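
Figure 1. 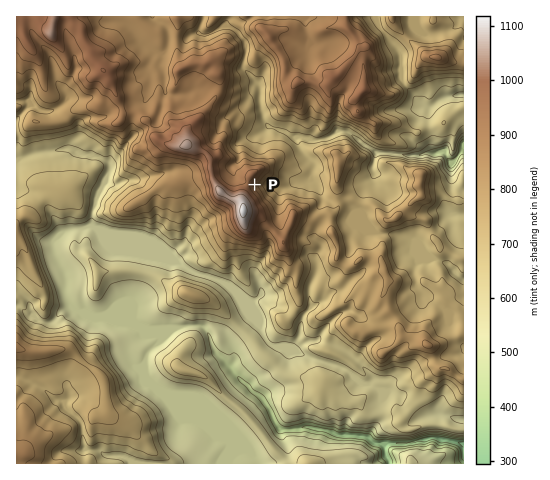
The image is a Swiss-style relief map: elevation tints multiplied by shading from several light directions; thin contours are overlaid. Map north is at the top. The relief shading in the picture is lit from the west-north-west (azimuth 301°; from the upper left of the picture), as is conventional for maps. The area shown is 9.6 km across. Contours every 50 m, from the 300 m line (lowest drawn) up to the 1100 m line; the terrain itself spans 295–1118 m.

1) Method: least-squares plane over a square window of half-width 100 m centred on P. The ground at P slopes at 28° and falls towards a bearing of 98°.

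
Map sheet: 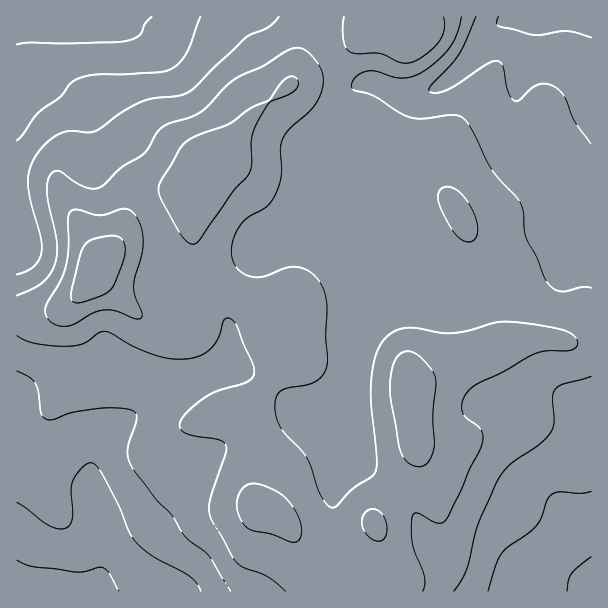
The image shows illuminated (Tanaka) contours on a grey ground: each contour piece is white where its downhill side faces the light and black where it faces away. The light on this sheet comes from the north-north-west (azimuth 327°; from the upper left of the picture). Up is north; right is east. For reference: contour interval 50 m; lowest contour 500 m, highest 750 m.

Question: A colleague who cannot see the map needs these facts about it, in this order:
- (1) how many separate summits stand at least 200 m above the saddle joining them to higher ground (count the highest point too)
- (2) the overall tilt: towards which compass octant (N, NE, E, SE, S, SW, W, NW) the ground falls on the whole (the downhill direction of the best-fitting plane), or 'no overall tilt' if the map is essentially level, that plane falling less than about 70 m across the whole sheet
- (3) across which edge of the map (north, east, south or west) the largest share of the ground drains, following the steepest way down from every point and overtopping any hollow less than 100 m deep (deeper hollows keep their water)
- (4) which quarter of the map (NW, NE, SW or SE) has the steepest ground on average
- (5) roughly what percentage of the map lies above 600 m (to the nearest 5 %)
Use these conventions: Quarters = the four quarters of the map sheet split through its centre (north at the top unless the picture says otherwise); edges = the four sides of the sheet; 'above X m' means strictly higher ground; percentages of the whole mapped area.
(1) There is 1 summit with 200 m or more of prominence.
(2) There is no overall tilt: the best-fitting plane is nearly level.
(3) Most of the ground drains across the northern edge.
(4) The north-west quarter is the steepest part of the map.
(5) Ground above 600 m makes up about 70 % of the sheet.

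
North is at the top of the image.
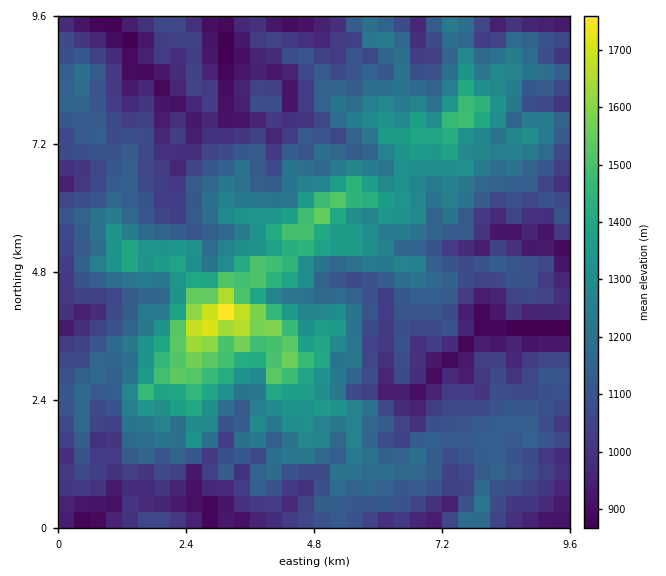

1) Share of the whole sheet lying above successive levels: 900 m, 95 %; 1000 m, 80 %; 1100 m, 55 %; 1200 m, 31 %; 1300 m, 17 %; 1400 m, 8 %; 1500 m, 4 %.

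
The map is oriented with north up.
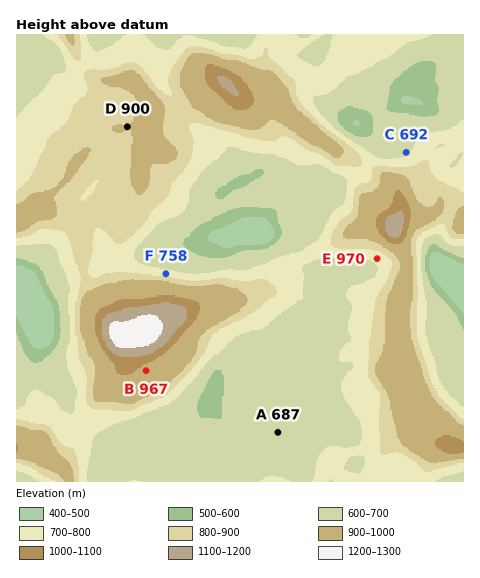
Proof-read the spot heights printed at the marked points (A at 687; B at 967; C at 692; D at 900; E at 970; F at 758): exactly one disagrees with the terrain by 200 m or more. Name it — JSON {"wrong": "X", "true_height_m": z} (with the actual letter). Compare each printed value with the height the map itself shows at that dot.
{"wrong": "E", "true_height_m": 720}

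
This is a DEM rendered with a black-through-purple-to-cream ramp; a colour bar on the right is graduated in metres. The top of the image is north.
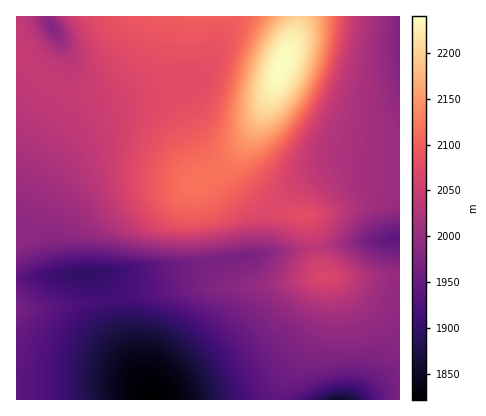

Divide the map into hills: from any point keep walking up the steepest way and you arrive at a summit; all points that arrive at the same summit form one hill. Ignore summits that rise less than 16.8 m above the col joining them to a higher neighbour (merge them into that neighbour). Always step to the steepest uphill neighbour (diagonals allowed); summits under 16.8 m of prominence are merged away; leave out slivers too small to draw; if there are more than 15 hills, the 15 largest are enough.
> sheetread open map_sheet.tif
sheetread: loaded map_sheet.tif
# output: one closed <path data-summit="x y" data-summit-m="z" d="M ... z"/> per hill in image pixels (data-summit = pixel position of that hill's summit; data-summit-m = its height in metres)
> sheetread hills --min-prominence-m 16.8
<path data-summit="282 62" data-summit-m="2240" d="M400 16l-384 0 0 262 80-7 50 3 80-16 122-15 52-4z"/><path data-summit="324 278" data-summit-m="2068" d="M400 239l-52 4-122 15-80 16-22 0-8-3-20 1 11 18 11 44 36 66 220 0 26-2z"/><path data-summit="16 310" data-summit-m="1969" d="M98 272l-82 6 0 122 137 0-35-66-7-22-3-20z"/>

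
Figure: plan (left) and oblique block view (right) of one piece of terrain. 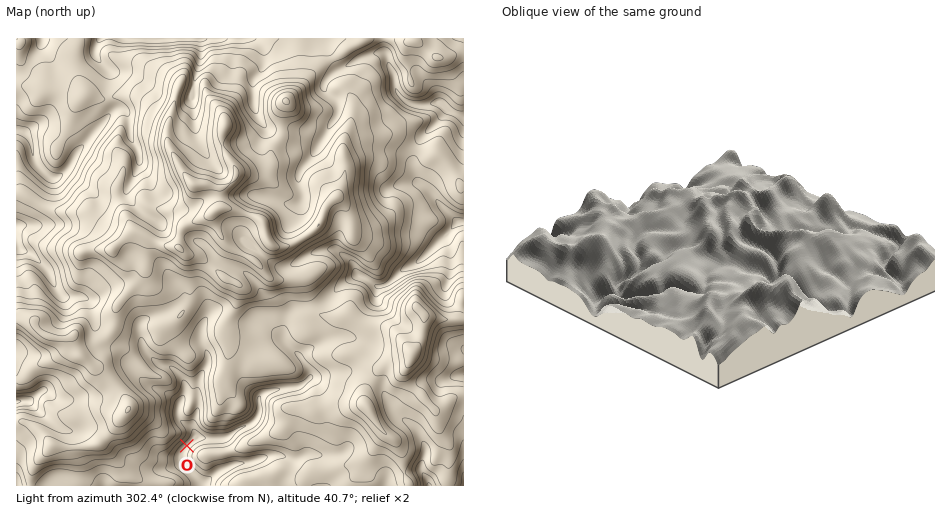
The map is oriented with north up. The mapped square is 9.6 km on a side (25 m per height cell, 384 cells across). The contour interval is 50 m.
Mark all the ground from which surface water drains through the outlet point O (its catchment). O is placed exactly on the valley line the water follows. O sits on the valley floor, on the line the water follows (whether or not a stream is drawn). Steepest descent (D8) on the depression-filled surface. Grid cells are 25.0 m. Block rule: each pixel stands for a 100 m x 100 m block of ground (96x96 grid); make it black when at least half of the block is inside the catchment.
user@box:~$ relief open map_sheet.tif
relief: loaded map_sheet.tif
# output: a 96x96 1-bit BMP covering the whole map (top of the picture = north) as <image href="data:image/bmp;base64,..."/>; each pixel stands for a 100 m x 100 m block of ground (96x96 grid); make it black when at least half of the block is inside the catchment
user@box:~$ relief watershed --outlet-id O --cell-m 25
<image width="96" height="96" href="data:image/bmp;base64,Qk2+BAAAAAAAAD4AAAAoAAAAYAAAAGAAAAABAAEAAAAAAIAEAAATCwAAEwsAAAIAAAAAAAAA////AAAAAAAAAAAAAAAAAAAAAAAAAAAAAAAAAAAAAAAAAAAAAAAAAAAAAAAAAAAAAAAAAAAAAAAAAAAAAAAAAAAAAAAAAAAAAAAAAAAAAAAAAAAAAAAAAAAAAAAAAAAAA/wAAAAAAAAAAAAAB/+AAAAAAAAAAAAAD//gAAAAAAAAAAAAH//8AAAAAAAAAAAA////AAAAAAAAAAAB////gAAAAAAAAAAD////wAAAAAAAAAAH////wAAAAAAAAAAf////wAAAAAAAAAB/////54AAAAAAAAD////////AAAAAAAD////////gAAAAAAH////////gAAAAAAP////////gAAAAAAf////////gAAAAAA/////////wAAAAAB/////////4AAAAAD/////////8AAAAAH/////////+AAAAAf//////////8AAAAf//////////+AAAAf//////////+AAAAP//////////8AAAAH//////////4AAAAB//////////4AAAAA//////////wAAAAAf/////////gAAAAAf////////gAAAAAAf///////+AAAAAAAf//////+IAAAAAAAf//////wAAAAAAAAP//////gAAAAAAAAP//////gAAAAAAAAH//////gAAAAAAAAD//////gAAAAAAAAB//////gAAAAAAAAA//////gAAAAAAAAAf///+HAAAAAAAAAAf///8AAAAAAAAAAAP///4AAAAAAAAAAAP///wAAAAAAAAAAAP///gAAAAAAAAAAAP//+AAAAAAAAAAAAP//4AAAAAAAAAAAAPn/wAAAAAAAAAAAAMH/gAAAAAAAAAAAAAH/AAAAAAAAAAAAAAH/AAAAAAAAAAAAAAD+AAAAAAAAAAAAAAA+AAAAAAAAAAAAAAAMAAAAAAAAAAAAAAAAAAAAAAAAAAAAAAAAAAAAAAAAAAAAAAAAAAAAAAAAAAAAAAAAAAAAAAAAAAAAAAAAAAAAAAAAAAAAAAAAAAAAAAAAAAAAAAAAAAAAAAAAAAAAAAAAAAAAAAAAAAAAAAAAAAAAAAAAAAAAAAAAAAAAAAAAAAAAAAAAAAAAAAAAAAAAAAAAAAAAAAAAAAAAAAAAAAAAAAAAAAAAAAAAAAAAAAAAAAAAAAAAAAAAAAAAAAAAAAAAAAAAAAAAAAAAAAAAAAAAAAAAAAAAAAAAAAAAAAAAAAAAAAAAAAAAAAAAAAAAAAAAAAAAAAAAAAAAAAAAAAAAAAAAAAAAAAAAAAAAAAAAAAAAAAAAAAAAAAAAAAAAAAAAAAAAAAAAAAAAAAAAAAAAAAAAAAAAAAAAAAAAAAAAAAAAAAAAAAAAAAAAAAAAAAAAAAAAAAAAAAAAAAAAAAAAAAAAAAAAAAAAAAAAAAAAAAAAAAAAAAAAAAAAAAAAAAAAAAAAAAAAAAAAAAAAAAAAAAAAAAAAAAAAAAAAAAAAAAAAAAAAAAAAAAAAAAAAAAAAAAAAAAAAAAAAAAAAAAAAAAAAAAAAAAAAAAAAAAAAA="/>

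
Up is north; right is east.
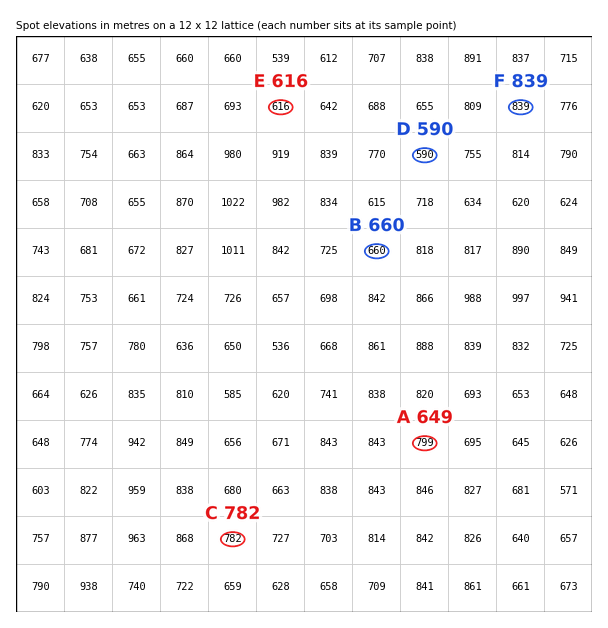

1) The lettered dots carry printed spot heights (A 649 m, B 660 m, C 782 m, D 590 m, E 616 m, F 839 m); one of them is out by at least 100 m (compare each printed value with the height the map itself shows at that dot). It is A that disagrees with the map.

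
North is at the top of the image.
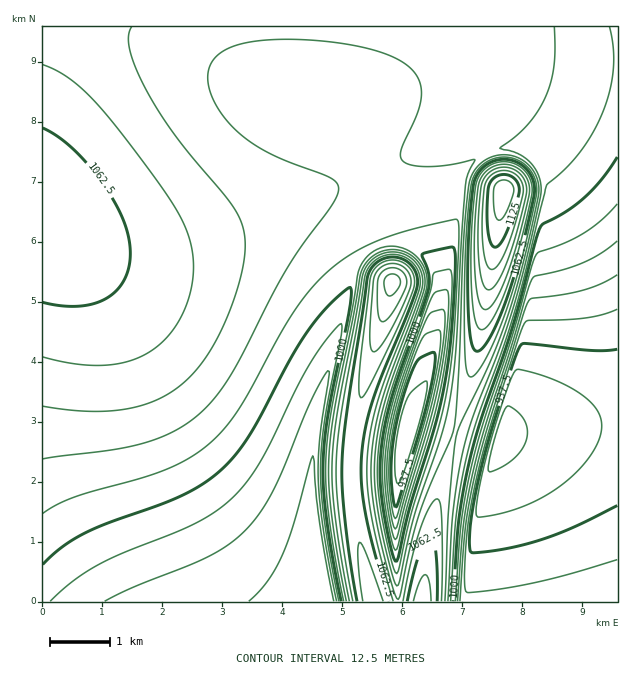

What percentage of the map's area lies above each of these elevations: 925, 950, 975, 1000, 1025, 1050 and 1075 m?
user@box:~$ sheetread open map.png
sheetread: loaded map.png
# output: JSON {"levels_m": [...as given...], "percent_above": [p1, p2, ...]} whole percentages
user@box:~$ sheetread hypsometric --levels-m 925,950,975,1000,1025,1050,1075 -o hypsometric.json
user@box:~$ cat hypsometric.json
{"levels_m": [925, 950, 975, 1000, 1025, 1050, 1075], "percent_above": [96, 88, 80, 69, 45, 18, 4]}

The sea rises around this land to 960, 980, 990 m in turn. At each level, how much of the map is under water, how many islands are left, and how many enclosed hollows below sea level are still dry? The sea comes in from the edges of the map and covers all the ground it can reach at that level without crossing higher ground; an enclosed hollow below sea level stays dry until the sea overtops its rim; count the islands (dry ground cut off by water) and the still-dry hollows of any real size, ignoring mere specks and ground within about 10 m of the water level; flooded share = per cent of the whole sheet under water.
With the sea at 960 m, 13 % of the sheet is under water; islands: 0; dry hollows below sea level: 1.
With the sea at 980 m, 20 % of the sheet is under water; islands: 0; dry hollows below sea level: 1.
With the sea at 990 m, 24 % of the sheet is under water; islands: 0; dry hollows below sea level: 1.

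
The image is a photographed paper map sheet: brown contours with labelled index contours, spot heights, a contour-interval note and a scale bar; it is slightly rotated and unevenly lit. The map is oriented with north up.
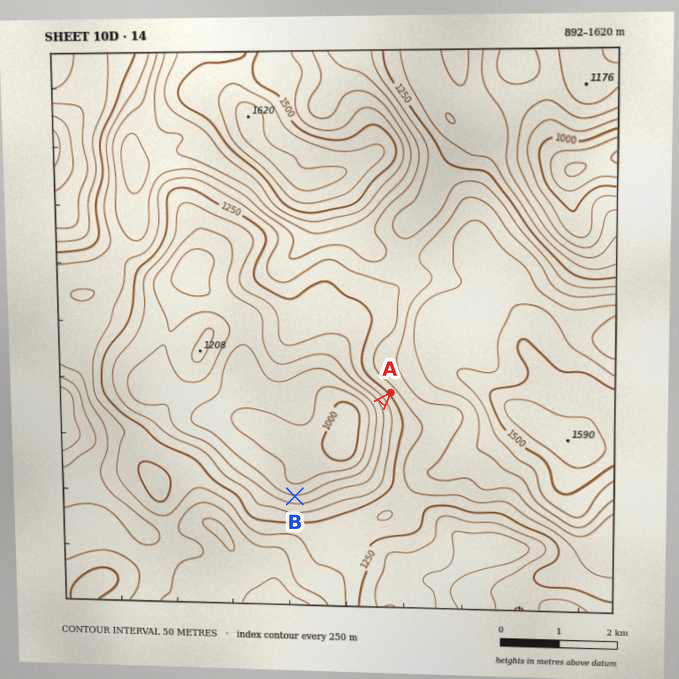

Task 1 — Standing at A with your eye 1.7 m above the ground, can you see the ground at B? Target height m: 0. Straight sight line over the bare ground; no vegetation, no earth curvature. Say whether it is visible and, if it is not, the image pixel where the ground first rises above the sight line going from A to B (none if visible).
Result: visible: true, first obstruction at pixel None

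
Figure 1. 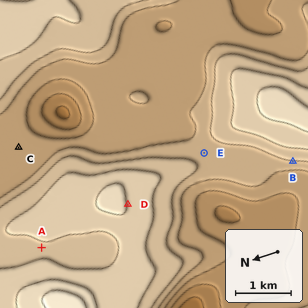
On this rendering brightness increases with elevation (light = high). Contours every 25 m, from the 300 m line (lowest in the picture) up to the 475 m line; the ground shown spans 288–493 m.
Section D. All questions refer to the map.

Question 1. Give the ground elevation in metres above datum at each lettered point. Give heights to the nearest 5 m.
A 425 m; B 400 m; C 355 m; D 450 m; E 390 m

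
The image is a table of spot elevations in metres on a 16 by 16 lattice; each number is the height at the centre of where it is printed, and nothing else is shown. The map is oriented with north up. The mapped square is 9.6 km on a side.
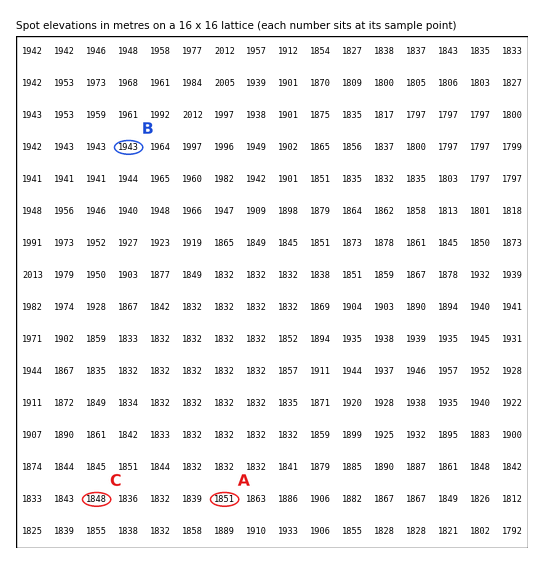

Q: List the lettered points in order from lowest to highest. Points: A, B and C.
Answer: C A B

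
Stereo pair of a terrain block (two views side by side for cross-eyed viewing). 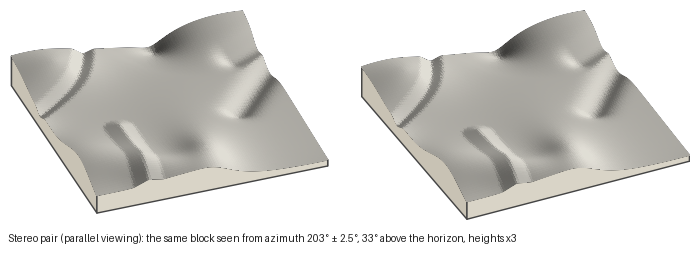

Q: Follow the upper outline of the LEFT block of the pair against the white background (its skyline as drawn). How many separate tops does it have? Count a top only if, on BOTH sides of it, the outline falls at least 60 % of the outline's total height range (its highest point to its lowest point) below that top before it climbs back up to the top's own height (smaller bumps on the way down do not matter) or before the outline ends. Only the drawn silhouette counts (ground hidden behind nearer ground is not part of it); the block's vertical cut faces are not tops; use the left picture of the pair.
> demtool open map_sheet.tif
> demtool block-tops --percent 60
0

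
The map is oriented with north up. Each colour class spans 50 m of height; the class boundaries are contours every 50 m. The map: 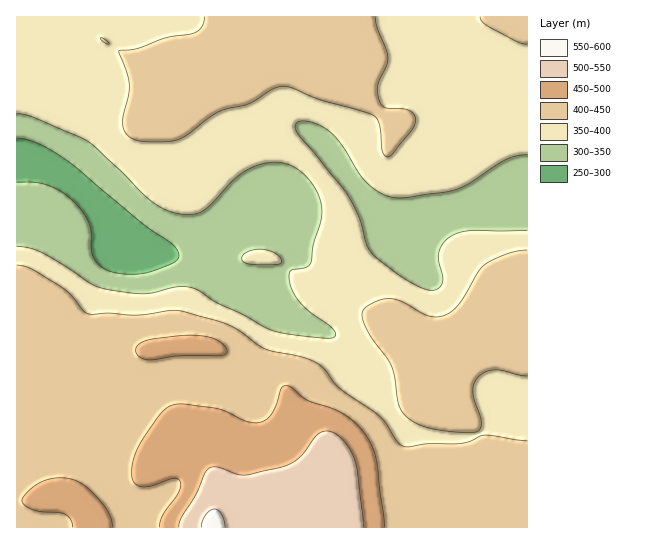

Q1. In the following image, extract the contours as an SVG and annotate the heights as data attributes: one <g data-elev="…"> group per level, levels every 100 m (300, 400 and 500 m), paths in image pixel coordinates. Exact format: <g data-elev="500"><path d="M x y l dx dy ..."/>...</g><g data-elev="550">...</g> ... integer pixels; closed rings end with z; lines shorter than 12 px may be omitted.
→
<g data-elev="300"><path d="M17 138l10 2 14 5 28 17 73 61 29 20 7 8 0 7-3 4-5 3-27 8-20 1-16-4-8-5-5-7-3-8 0-16-1-9-6-11-10-12-12-10-15-7-13-3-17 0"/></g><g data-elev="400"><path d="M527 441l-42-6-23 8-32 1-20 3-7-1-6-5-10-16-7-8-40-28-16-20-12-8-13-5-33-7-36-23-48-15-12-1-33 5-27-2-21 1-6-3-12-16-9-8-31-18-14-4"/><path d="M527 250l-20 4-22 11-7 7-19 32-6 7-8 4-8 2-8-1-27-14-13-3-10 1-10 5-6 5-1 5 7 18 22 33 4 11 3 24 3 9 8 9 13 7 28 6 27 0 3-3 1-7-7-23-1-9 1-7 4-6 8-5 9-2 32 6"/><path d="M106 43l3 0-4-4-5-1z"/><path d="M205 17l-3 9-8 7-27 4-29 11-19 3 8 22 2 12 0 10-6 22 0 9 2 7 6 5 7 3 11 1 18 0 11-2 9-5 31-23 31-8 24-15 12-3 8 2 26 12 55 16 3 3 3 7 3 27 3 3 4 0 21-25 4-6 1-6-2-5-4-3-7-2-17-1-4-3-3-4-2-8 1-8 8-19 2-9-11-30-2-10"/><path d="M480 17l2 5 8 5 28 15 9 2"/></g><g data-elev="500"><path d="M364 527l-6-53-4-16-5-11-8-9-8-5-7-2-9 4-19 24-15 8-38 8-8-1-19-7-5 0-4 2-4 4-10 24-14 21-2 9"/></g>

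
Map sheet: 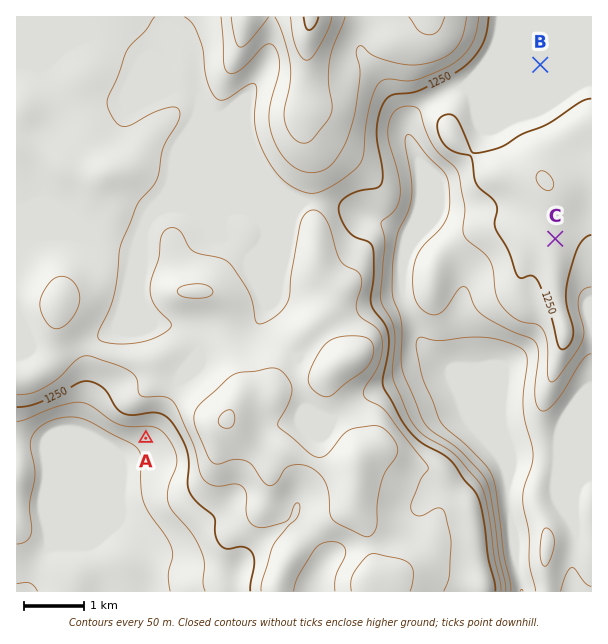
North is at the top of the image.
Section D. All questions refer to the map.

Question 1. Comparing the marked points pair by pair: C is above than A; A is below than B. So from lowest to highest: A B C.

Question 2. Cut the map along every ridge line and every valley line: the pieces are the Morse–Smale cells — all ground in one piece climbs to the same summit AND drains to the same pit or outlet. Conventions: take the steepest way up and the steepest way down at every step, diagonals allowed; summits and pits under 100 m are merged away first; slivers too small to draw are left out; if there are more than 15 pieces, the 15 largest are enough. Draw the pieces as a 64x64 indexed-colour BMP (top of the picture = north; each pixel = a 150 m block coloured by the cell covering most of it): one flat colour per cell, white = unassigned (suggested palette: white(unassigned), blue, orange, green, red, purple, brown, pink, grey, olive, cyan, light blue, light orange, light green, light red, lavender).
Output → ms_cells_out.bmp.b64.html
<image width="64" height="64" href="data:image/bmp;base64,Qk12CAAAAAAAAHYAAAAoAAAAQAAAAEAAAAABAAQAAAAAAAAIAAATCwAAEwsAABAAAAAAAAAA////ALR3HwAOf/8ALKAsACgn1gC9Z5QAS1aMAMJ34wB/f38AIr28AM++FwDox64AeLv/AIrfmACWmP8A1bDFAEREREREREQzMzMzMzMzMREREREREREREREiIiIiIiIiRERERERERDMzMzMzMzMxERERERERERERESIiIiIiIiJEREREREREMzMzMzMzMzMRERERERERERERIiIiIiIiIkREREREREQzMzMzMzMzMxERERERERERERESIiIiIiIiRERERERERDMzMzMzMzMzMREREREREREREREREiIiIiJERDNEREREMzMzMzMzMzMzERERERERERERERESIiIiIkREMzNEREMzMzMzMzMzMzMxERERERERERERERIiIiIiREMzMzM0MzMzMzMzMzMzMzMREREREREREREREiIiIiJEQzMzMzMzMzMzMzMzMzMzMzMRERERERERERESIiIiIkRDMzMzMzMzMzMzMzMzMzMzMzERERERERERERIiIiIiREMzMzMzMzMzMzMzMzMzMzMzMxEREREREREREiIiIiJEQzMzMzMzMzMzMzMzMzMzMzMzERERERERERESIiIiIkRDMzMzMzMzMzMzMzMzMzMzMzMRERERERERERIiIiIiREMzMzMzMzMzMzMzMzMzMzMzMxEREREREREREiIiIiJEQzMzMzMzMzMzMzMzMxMzMREREREREREREREiIiIiIkRDMzMzMzMzMzMzMzMxEzERERERERERERERESIiIiIiMzMzMzMzMzMzMzMzMxERERERERERERERERESIiIiIiIzMzMzMzMzMzMzMzMxERERERERERERERERESIiIiIiIjMzMzMzMzMzMzMzMxERERERERERERERERESIiIiIiIiMzMzMzMzMzMzMzMRERERERERERERERERERIiIiIiIiIzMzMzMzMzMzMzERERERERERERERERERERIiIiIiIiIjMzMzMzMzMzMzEREREREREREREREREREREiIiIiIiIiMzMzMzMzMzMzEREREREREREREREREREREiIiIiIiIiIzMzMzMzMzMxERERERERERERERERERERESIiIiIiIiIhEzMzMzMzMzERERERERERERERERERERESIiIiIiIiIiERMzMzMzMzERERERERERERERERERERESIiIiIiIiIiIRETMzMxERERERERERERERERERERERESIiIiIiIiIiIhERMzMRERERERERERERERERERERERESIiIiIiIiIiIiEREzMRERERERERERERERERERERERERIiIiIiIiIiIiIRETMRERERERERERERERERERERERERIiIiIiIiIiIiIhEREREREREREREREREREREREREREREiIiIiIiIiIiIiERERERERERERERERERERERERERERESIiIiIiIiIiIiIRERERERERERERERERERERERERERESIiIiIiIiIiIiIhERERERERERERERERERERERERERERIiIiIiIiIiIiIiEREREREREREREREREREREREREREREiIiIiIiIiIiIiIRERERERERERERERERERERERERERESIiIiIiIiIiIiIhERERERERERERERERERERERERERERIiIiIiIiIiIiIiERERERERERERERERESEREREREREREiIiIiIiIiIiIiIREREREREREREREREiIhERERERERESIiIiIiIiIiIiIhEREREREREREREREiIiIREREREREREiIiIiIiIiIiIiERERERERERERERESIiIiERERERERIiIiIiIiIiIiIiIRERERERERERERERIiIiIhEREREiIiIiIiIiIiIiIiIhERERERERERERERESIiIiERERIiIiIiIiIiIiIiIiIiEREREREREREREREREREREiIiIiIiIiIiIiIiIiIiIiIREREREREREREREREREREiIiIiIiIiIiIiIiIiIiIiIhEREREREREREREREREREiIiIiIiIiIiIiIiIiIiIiIiEREREREREREREREREREiIiIiIiIiIiIiIiIiIiIiIiIREREREREREREREREREiIiIiIiIiIiIiIiIiIiIiIiIhEREREREREREREREREiIiIiIiIiIiIiIiIiIiIiIiIiEREREREREREREREREiIiIiIiIiIiIiIiIiIiIiIiIiIREREREREREREREREiIiIiIiIiIiIiIiIiIiIiIiIiIhEREREREREREREREiIiIiIiIiIiIiIiIiIiIiIiIiIiEREREREREREREREiIiIiIiIiIiIiIiIiIiIiIiIiIiIREREREREREREREiIiIiIiIiIiIiIiIiIiIiIiIiIiIhERERERERERERESIiIiIiIiIiIiIiIiIiIiIiIiIiIiERERERERERERESIiIiIiIiIiIiIiIiIiIiIiIiIiIiIREREREREREREiIiIiIiIiIiIiIiIiIiIiIiIiIiIiIhEREREREREREiIiIiIiIiIiIiIiIiIiIiIiIiIiIiIiEREREREREREiIiIiIiIiIiIiIiIiIiIiIiIiIiIiIiIREREREREREiIiIiIiIiIiIiIiIiIiIiIiIiIiIiIiIhERERERERESIiIiIiIiIiIiIiIiIiIiIiIiIiIiIiIiEREREREREREiIiIiIiIiIiIiIiIiIiIiIiIiIiIiIiIRERERERERESIiIiIiIiIiIiIiIiIiIiIiIiIiIiIiIhEREREREREREiIiIiIiIiIiIiIiIiIiIiIiIiIiIiIi"/>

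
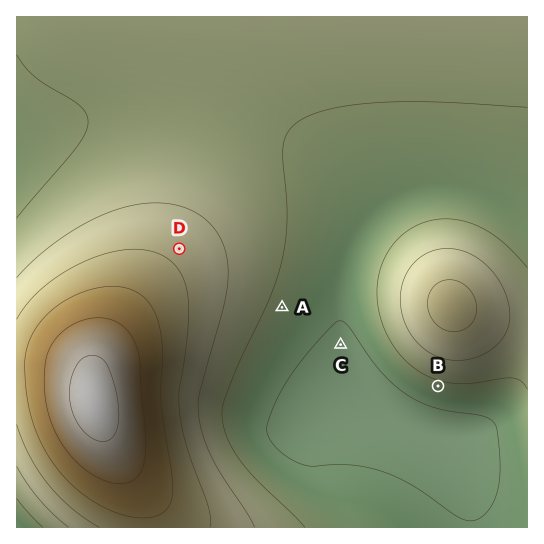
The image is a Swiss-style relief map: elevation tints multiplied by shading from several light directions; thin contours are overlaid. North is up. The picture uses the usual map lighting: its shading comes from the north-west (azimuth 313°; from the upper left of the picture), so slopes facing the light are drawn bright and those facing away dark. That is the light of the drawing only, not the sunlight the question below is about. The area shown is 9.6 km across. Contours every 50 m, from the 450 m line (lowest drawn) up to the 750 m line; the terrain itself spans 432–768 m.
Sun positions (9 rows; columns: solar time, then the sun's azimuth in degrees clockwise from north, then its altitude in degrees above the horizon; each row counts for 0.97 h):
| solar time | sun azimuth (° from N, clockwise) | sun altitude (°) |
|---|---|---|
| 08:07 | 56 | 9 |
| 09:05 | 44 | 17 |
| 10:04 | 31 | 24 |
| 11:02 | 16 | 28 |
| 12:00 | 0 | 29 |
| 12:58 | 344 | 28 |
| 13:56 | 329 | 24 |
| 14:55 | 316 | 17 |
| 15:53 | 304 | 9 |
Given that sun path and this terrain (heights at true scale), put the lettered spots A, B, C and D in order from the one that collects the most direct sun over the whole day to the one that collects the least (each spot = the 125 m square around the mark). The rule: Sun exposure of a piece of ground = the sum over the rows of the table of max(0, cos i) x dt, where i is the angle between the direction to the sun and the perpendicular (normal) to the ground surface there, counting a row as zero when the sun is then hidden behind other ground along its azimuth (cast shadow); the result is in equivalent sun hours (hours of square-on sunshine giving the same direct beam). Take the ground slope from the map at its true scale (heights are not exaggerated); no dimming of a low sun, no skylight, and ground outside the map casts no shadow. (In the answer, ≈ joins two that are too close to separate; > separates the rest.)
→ D > C ≈ A > B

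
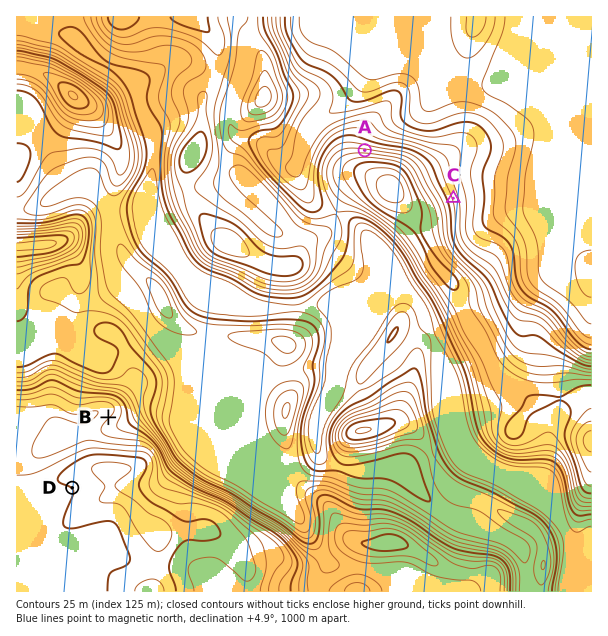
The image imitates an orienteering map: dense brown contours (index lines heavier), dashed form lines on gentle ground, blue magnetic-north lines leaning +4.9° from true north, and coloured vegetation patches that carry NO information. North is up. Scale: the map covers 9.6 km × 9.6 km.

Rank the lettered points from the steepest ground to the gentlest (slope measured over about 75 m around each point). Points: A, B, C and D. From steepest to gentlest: A C B D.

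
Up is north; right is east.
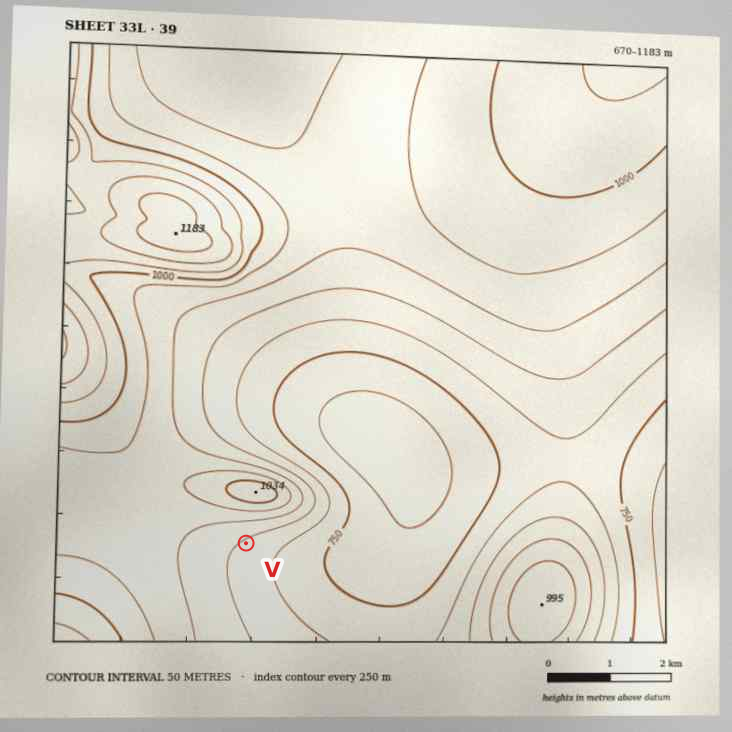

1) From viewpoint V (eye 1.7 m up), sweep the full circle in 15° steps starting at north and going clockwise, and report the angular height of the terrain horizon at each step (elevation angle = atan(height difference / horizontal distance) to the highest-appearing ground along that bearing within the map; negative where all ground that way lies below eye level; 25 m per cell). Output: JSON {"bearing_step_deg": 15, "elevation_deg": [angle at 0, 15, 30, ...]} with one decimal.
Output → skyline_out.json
{"bearing_step_deg": 15, "elevation_deg": [13.4, 13.3, 11.0, 6.7, 1.8, -0.6, 0.9, 1.7, -1.1, -1.4, -1.0, -0.4, 0.4, 1.2, 2.1, 3.2, 4.2, 3.0, 3.2, 4.1, 5.3, 6.9, 9.2, 11.7]}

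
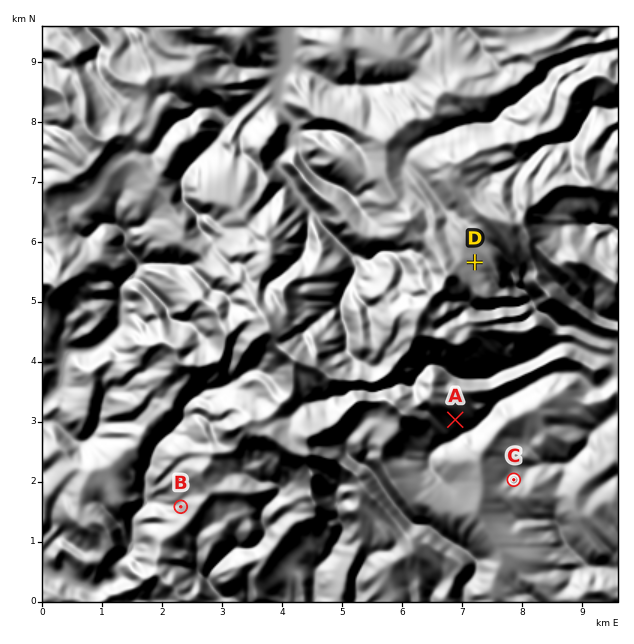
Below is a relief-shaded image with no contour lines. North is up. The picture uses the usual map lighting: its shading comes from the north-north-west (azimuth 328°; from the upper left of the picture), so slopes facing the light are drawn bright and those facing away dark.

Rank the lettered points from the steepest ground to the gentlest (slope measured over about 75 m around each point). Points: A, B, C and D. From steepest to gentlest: A B C D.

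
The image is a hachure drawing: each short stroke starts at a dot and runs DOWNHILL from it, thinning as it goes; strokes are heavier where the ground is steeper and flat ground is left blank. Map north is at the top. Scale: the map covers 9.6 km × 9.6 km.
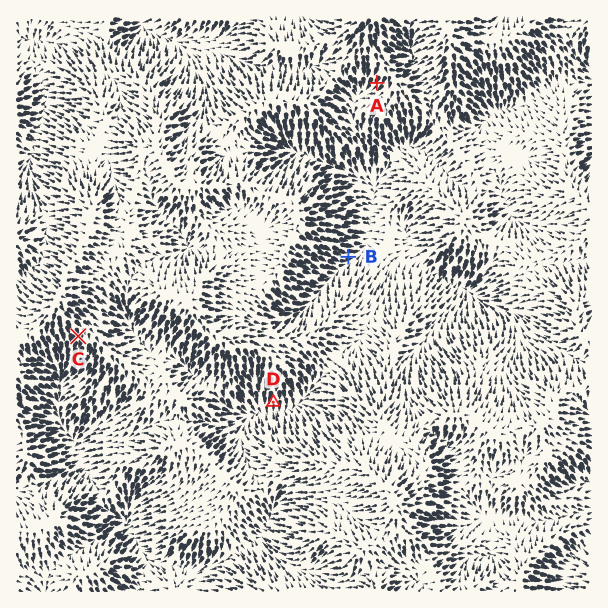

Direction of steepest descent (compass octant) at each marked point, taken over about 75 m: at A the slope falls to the SW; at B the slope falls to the E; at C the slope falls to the S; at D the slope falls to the S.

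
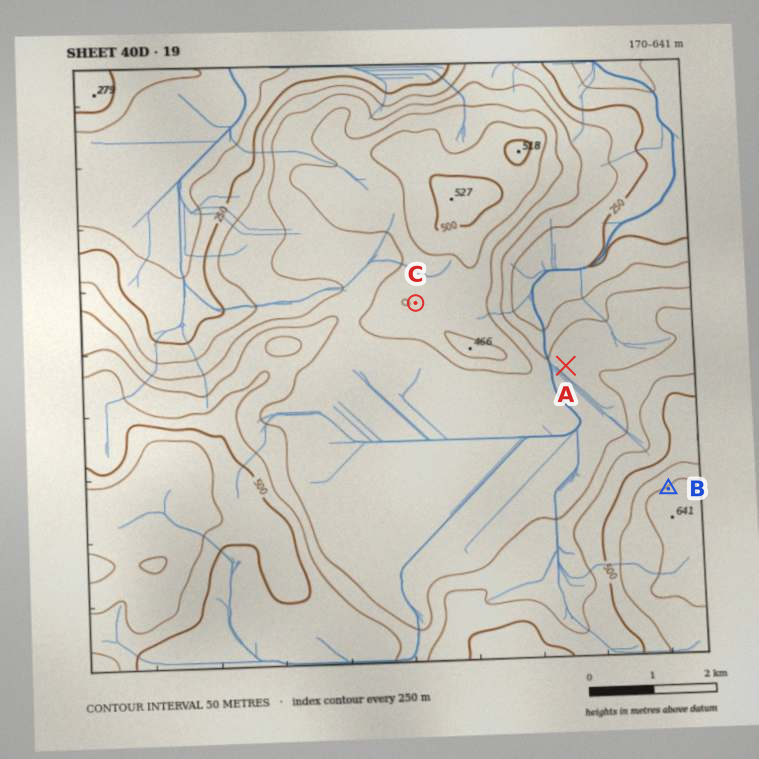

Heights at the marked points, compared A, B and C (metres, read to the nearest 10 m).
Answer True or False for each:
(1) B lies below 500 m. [False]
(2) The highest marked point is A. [False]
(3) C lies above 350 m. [True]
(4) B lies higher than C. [True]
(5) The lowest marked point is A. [True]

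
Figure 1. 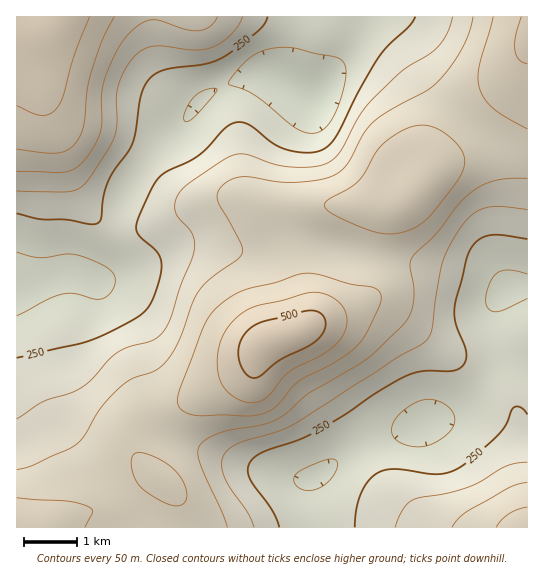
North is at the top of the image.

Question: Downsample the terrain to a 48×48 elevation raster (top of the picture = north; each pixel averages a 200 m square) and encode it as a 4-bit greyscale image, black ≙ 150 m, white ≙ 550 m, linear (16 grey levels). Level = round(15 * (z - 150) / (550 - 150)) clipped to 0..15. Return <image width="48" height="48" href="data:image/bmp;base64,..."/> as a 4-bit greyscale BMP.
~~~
<image width="48" height="48" href="data:image/bmp;base64,Qk32BAAAAAAAAHYAAAAoAAAAMAAAADAAAAABAAQAAAAAAIAEAAATCwAAEwsAABAAAAAAAAAAAAAAABEREQAiIiIAMzMzAERERABVVVUAZmZmAHd3dwCIiIgAmZmZAKqqqgC7u7sAzMzMAN3d3QDu7u4A////AKqqqpmZmZmZmYh2VUMzMzRFVmZ3eIiZqqqqqpmZmZmZmYd2VDMzMzRFVWZnd4iJmqmZmZmZmZmZmYdlRDMiIzNFVWZmZ3eImZmZmZmZmZqqmHZVQzIiIjNEVVVVVmZ3iIiJmZmZmaqpmHZUMyIiIiM0RVRERVVnd4iIiJmZmaqZh2VUMyIiIiIzREQzREVWZnd4iImZmZmZh2ZUQzMiIiIzMzMzM0RVVWd3eIiZmZmYh3ZVREMzIiIiIiIiIzRERWZnd4iZmZmYiHdmZVREMzIiIiIiIjNERGZmd3iJmZmZmYiId2ZUQzMyIiESIiM0RGZmZ3iJmZmZmZmZmYdlVEMzIiISIiM0RFZmZneImZmZqqq7uph2ZVRDMiIiIjM0RFVWZmd4iImaqru8y6mHdmVEMzIiIzMzRFVVVWZ3iIiZqrvN3LqYh3ZVRDMzMzMzM0RVVVZnd4iJqrzN3cuqmIdmVERERDMzM0RERFVmd3eJqrzd7tzLqph3ZVVEREMzM0REREVWZmd4mrze7u3cy6mIdmVVVEMzMzM0RERFVWZ4mrzd7u7t3LqYh2ZlVDMzMzMzMzNERVVniavN7u7u3cupiHdlRDMiMyIzMzMzREVniau83d3u3cupmIdlQzIiIyIiMyIjM0RXiZqrzMzd3LuqmYdlQzIiIiIiIiIiM0RWeJmqq7vMy7qqmYdlRDIiIiIiIiIiIzRWeImZmqqruqqZmYdmVDIiIiIiIiIiIzRVZ4iImZmqqZmZmId2VDIiIiIiIiIiIzRFZ3eIiJmZmIiIiId2VDMiIiIiIiIjMzRFZnd4iIiYiIiIiId2VEMzMyIiIiMzM0RVVnd4iIiIiIiJmYh3ZUMzMzMzMzMzRERVZnd4iIiIiImZmZmHZVRERDMzNERDNEVWZneIiImZmZmqqqqYdlVEVURERERDNEVWZ3eIiZmZmaqqq7qph2VVVVVVVVRDM0VWZ3iImZmZmaqqu7uqmHZmZmZmZVRDM0RWZ3iIiIiJmZqqq7u6mYd3d3d3dmVDMzRVZneIiHd4iJmqqru7qYiHd4iIh3VEMzNEVWd3d2ZmZ4iaqqu7qpiIiJmZmHZUMzMzRFZmZVVVVniZqqq7qpmIiJqqqYdlQzMzNEVVVUQzRGeJqqqqqZmIiaqqqphlQzIiI0RVRDMyM1aJmqqqqZmZmbu7qph2RDIiIjREQzIiIkZ4mZmZmZmZmbu7uph2VDMiIjMzMyIREjVniJmZmZmZqru7uph2VDMiIiMzIiEQASRWd4iIiZmaqszMu5h2VDMyIiIiIREAASNFZ3eIiZmqqszMu6h2VEMzIiIiERAAASNFVnd4iJmqu8zMu6l2VEQzMyIhERARESI0VWZ3iJmru8zMy6mHZURERDMiERERESI0RVZneJmru8zMy6qHZlVVVVQzIhIiIiIzRFVWd4mru83czLqYdmZmZmVEMiIiIzMzNEVVZ4mru83dzLqYh3d3d3ZVQzMjMzMzM0RFZ4mau8zNzLupiHeIiIdlRDMzMzMzM0RFVniauw=="/>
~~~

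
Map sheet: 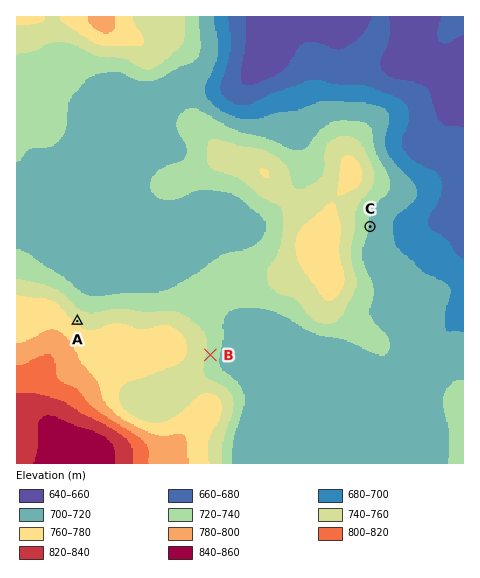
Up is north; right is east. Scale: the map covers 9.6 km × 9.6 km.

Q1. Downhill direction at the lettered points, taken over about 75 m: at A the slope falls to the NE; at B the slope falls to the E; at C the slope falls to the E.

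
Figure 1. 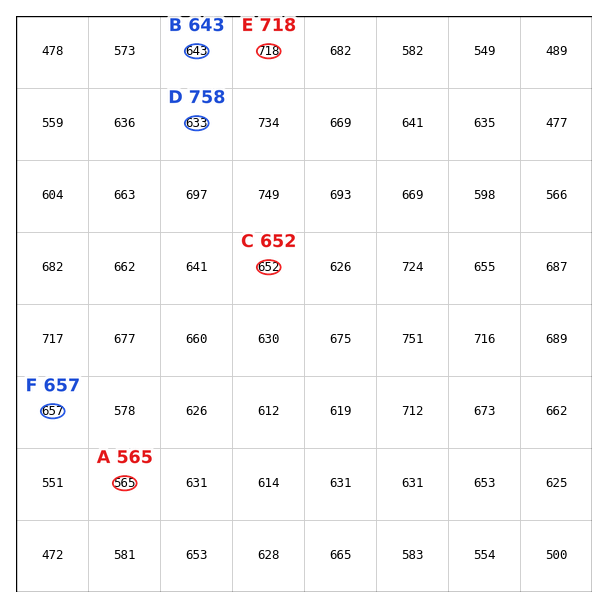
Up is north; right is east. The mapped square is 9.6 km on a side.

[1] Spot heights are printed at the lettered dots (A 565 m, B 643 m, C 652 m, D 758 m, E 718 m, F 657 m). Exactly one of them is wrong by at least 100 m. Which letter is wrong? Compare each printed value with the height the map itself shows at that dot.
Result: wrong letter D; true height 633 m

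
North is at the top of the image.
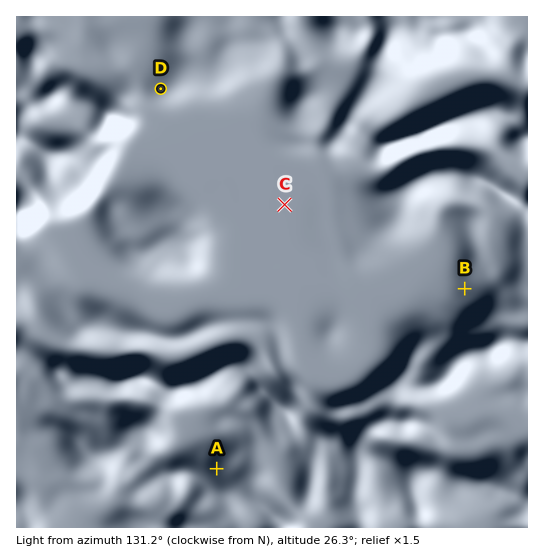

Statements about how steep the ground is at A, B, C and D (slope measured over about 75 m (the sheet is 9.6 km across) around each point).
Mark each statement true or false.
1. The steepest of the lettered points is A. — true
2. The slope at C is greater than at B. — false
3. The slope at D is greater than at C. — true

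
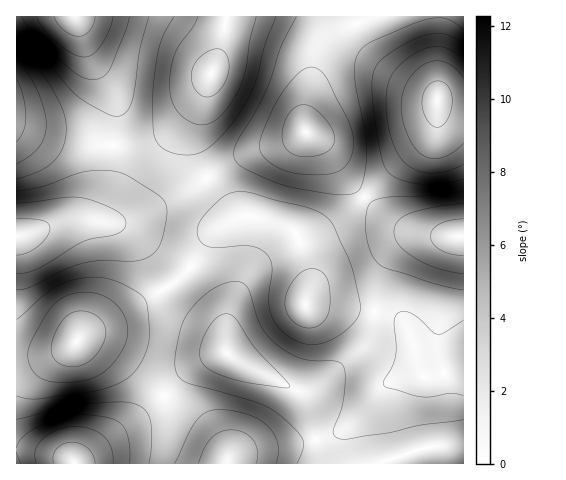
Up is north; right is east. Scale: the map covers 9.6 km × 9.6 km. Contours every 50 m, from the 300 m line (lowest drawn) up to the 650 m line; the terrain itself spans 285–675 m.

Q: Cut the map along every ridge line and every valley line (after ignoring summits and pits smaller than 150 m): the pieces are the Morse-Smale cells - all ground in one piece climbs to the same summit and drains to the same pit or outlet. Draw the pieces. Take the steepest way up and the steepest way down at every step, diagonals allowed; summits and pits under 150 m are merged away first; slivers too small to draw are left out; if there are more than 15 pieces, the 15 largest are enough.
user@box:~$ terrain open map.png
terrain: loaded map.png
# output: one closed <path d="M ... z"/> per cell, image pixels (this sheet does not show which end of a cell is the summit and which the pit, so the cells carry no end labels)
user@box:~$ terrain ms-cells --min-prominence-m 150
<path d="M255 217l-12 0-23 10-11 11-17 27-17 17-86 49-18 15-28 10-26 1-1 92 37 6 13 3 9 6 310 0 1-4 38-12 14-3 25 3 1-80-31 8-8 0-5-7-11-37-11-14-13-4-46-8-33-1 4-28-13-42-10-8z"/><path d="M322 16l-96 1-6 32-11 31-14 53 0 19 3 12 25 36 14 16 27 3 23 8 10 8 13 42-4 28 23 0 64 11 9 4 5 7 13 42 5 7 8 0 28-8 3-1 0-130-38-3-30-10-19-14-24-24-27-39-21-15 0-26 10-54 8-26z"/><path d="M225 16l-149 1 12 35 19 29 8 18-5 80-9 29-6 9-33 4-46 16 1 120 26-1 21-6 11-6 14-13 79-44 14-11 10-11 23-34 27-14-5-1-10-10-18-25-11-17-3-12 1-25 13-47 11-31 6-27z"/><path d="M463 16l-140 0-1 16-8 25-10 59 1 16 21 15 21 32 30 31 28 18 37 8 22 0z"/><path d="M75 16l-59 1 1 219 45-15 33-4 6-9 8-23 6-63 0-23-8-18-19-29z"/><path d="M449 445l-25 3-38 12 0 3 77 1 1-16z"/><path d="M25 450l-9 1 1 13 57-1-12-6z"/>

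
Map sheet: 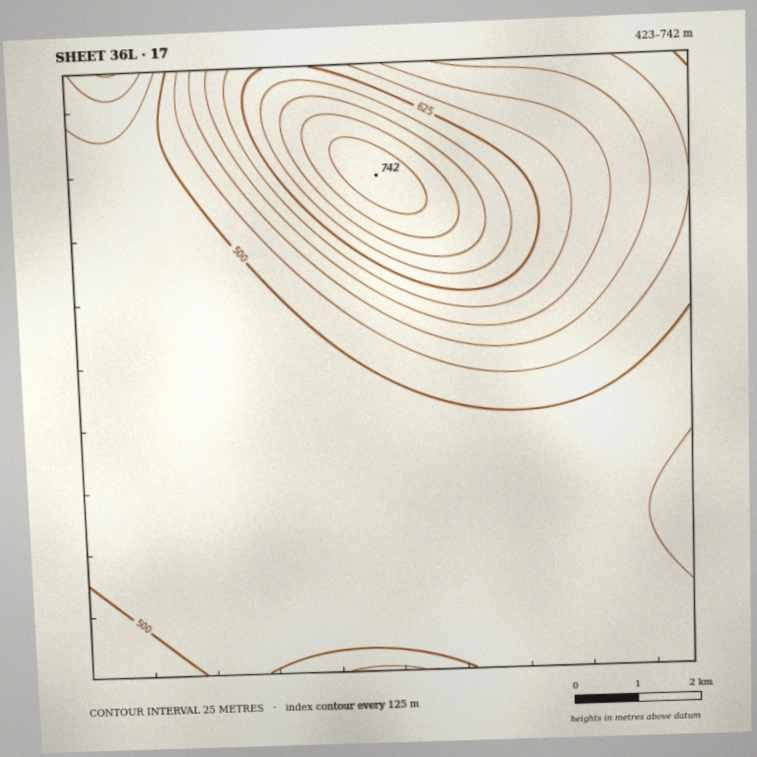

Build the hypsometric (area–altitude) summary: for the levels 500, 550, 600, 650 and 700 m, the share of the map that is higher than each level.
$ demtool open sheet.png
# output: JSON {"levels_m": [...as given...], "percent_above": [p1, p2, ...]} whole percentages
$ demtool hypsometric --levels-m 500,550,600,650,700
{"levels_m": [500, 550, 600, 650, 700], "percent_above": [41, 25, 14, 8, 3]}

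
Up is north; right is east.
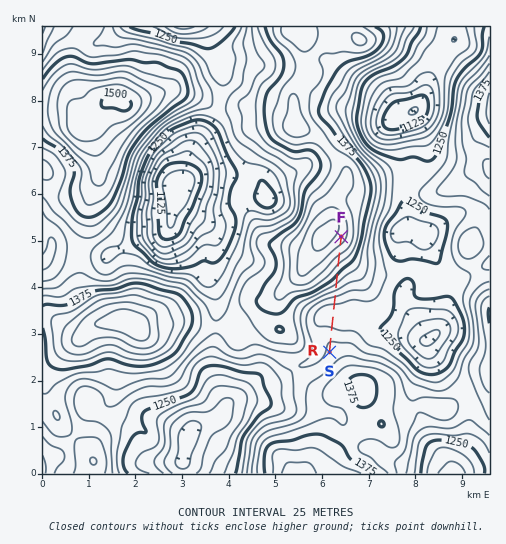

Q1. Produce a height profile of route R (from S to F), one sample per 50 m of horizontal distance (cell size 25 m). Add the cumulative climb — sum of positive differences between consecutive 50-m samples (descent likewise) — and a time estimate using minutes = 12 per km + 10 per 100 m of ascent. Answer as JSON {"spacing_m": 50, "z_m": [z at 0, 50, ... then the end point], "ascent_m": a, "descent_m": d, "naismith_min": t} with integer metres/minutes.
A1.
{"spacing_m": 50, "z_m": [1305, 1304, 1303, 1302, 1301, 1299, 1296, 1292, 1288, 1283, 1278, 1273, 1268, 1264, 1262, 1260, 1260, 1261, 1263, 1267, 1271, 1277, 1284, 1292, 1301, 1310, 1320, 1329, 1338, 1346, 1354, 1361, 1367, 1373, 1378, 1383, 1389, 1394, 1400, 1406, 1412, 1419, 1425, 1432, 1438, 1443, 1449, 1453, 1457, 1461, 1463], "ascent_m": 203, "descent_m": 45, "naismith_min": 50}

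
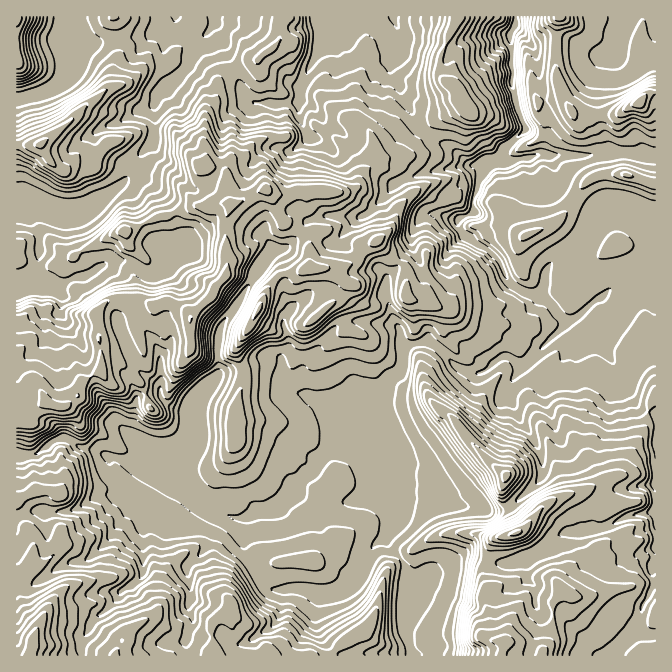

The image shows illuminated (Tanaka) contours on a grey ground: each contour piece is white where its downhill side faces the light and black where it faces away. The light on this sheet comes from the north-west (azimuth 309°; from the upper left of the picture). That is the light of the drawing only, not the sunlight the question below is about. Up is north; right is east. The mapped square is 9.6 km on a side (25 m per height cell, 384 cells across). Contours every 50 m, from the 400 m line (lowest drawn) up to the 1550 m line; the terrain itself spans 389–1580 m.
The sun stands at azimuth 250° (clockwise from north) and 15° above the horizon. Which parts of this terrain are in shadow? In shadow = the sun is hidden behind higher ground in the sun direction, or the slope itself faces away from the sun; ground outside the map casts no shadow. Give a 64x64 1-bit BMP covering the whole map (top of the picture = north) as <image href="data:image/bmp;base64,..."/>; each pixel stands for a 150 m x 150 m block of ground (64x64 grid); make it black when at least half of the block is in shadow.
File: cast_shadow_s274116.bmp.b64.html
<image width="64" height="64" href="data:image/bmp;base64,Qk0+AgAAAAAAAD4AAAAoAAAAQAAAAEAAAAABAAEAAAAAAAACAAATCwAAEwsAAAIAAAAAAAAA////AAAAAAA+DIBiDgAHAD4cAV4PADfAPwCB3g8Ae8AfgcH/D4A6AB/Dw/8PwDgCD+HD/w/AEAIH8cf/h8AQgwE5x/8HwAHDAznH/geAg4MAPE/wBwAAAyM+LwAAAAADJ/4GAAAAAAEn+AAAAAAcA2/4AAAABg8DJ/gAAAAAB4EH+AAAAAACAwfAAAAAAGAHB/AAAAAAeAMH+AAAAAB8Awf8AAAAAP8DB/wBgAAB/wM3+AHAAAP/AxHgA8AAB/whM+GD4AAP/DED48PgAB/8cAHH4eAAP/wwEZfx4AB//gAxfvngAH/+AAB+ecAAf/AAAHZ5wAB/4AAAdjvABmAAACBkPYAOAAAAOOA94h4AAAB44DzjDAQGAHjAPvCMDgQAPAAOeBgvuAAADY94GH/wAAAOB6A9/+gAAAAHgD3/yABAAAfCGf+AAGAIB+MHf4AAaBwH4wf/AABIGAeBh/4AAAAYAAnj/gAAABAAABP+AAAAAAAAOf4AAAAAAGD8/gAAAAACf/5+AAAGwAd//7+ABw7gA//AH4AHHDAb/4AwgAAeOB/+DADAAAf8H/wIAGAAA+6f/hkD8AAB+B/4MgPgAQD8D/gSB+HBAB4OODYH8eEAHwQ4EA/j4HAfAGwAD/Pg/BeADAAP8+D+EgAOAA/zwP+IAA8AH/OA/4AAH4AP4AD/CBAPgA/hwA=="/>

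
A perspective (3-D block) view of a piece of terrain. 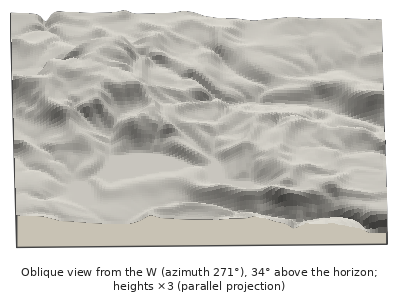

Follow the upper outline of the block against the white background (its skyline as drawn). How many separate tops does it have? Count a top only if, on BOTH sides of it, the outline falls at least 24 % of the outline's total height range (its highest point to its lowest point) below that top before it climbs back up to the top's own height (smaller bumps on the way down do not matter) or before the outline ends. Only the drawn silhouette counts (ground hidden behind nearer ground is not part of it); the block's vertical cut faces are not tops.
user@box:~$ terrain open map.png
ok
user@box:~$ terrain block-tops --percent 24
0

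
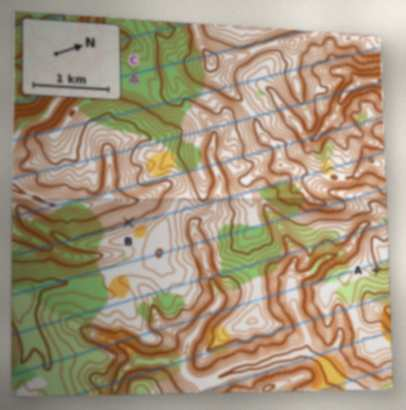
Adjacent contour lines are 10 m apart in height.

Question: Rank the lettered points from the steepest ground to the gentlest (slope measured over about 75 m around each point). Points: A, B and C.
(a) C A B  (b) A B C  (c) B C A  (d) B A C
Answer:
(d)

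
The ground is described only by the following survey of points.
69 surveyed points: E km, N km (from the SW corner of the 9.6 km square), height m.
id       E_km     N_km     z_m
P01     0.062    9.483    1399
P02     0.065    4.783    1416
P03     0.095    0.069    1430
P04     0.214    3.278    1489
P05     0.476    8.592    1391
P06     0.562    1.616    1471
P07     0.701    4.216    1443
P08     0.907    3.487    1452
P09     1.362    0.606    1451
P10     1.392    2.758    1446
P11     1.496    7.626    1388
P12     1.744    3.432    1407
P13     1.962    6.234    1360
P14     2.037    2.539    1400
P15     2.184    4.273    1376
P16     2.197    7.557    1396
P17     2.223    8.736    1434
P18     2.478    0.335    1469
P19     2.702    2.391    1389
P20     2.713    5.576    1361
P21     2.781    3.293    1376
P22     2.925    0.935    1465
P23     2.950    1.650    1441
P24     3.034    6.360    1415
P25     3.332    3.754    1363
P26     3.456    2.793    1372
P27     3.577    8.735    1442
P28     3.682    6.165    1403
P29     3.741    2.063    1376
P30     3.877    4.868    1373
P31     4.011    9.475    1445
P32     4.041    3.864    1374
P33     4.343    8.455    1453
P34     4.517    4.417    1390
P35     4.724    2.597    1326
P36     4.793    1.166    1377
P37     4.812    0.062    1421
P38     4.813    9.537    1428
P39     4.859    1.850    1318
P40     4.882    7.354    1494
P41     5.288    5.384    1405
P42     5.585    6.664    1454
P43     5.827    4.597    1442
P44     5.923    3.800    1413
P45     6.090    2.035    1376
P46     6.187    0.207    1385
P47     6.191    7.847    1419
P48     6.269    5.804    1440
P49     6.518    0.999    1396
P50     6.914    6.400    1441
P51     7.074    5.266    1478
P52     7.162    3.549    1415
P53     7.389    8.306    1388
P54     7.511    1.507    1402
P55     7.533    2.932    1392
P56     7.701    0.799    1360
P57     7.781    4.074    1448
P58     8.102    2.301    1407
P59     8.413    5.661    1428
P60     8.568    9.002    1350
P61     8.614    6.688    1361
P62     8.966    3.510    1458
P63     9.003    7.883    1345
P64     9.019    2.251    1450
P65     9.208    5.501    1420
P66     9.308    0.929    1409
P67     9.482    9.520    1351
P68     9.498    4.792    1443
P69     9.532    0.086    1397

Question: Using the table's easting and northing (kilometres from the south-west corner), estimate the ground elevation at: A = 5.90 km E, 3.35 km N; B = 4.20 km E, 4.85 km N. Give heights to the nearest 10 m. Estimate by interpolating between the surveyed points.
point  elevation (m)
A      1390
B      1380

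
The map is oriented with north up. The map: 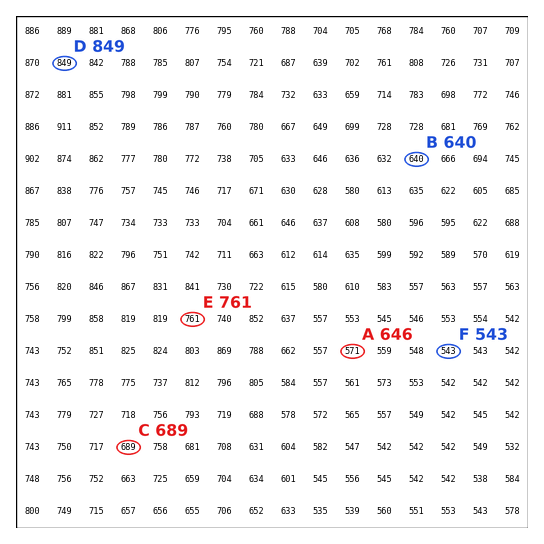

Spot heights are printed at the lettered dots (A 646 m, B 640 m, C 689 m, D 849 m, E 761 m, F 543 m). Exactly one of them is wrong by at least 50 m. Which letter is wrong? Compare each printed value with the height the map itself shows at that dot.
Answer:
A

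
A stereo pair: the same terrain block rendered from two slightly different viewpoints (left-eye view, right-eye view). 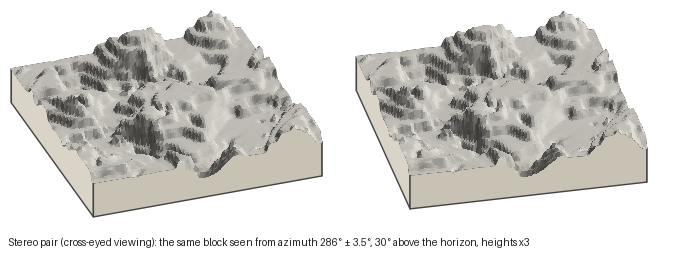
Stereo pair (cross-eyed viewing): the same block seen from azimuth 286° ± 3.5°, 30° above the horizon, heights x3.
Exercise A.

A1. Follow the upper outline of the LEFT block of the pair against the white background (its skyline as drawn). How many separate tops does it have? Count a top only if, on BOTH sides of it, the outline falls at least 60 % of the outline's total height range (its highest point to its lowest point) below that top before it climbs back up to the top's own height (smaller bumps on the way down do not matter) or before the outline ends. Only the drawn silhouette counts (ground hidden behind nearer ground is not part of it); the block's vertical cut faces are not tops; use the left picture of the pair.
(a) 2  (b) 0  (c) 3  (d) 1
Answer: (b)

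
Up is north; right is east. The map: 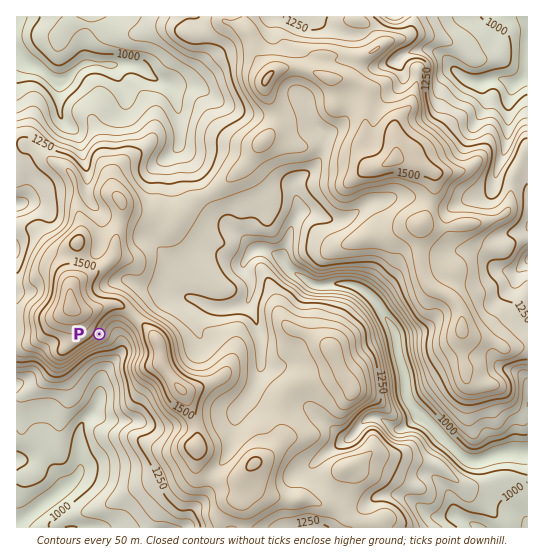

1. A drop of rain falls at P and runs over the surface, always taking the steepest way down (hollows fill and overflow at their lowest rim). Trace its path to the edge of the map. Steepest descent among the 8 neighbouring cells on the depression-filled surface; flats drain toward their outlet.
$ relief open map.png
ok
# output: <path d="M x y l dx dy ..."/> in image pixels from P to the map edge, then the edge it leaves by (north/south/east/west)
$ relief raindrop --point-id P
<path d="M99 334l11 11 0 18-4 4-4 8 0 14-1 1 0 5-2 2-1 6-5 10-11 10-1 3 0 4-2 1 0 42-10 12-6 2-6 7-11 7-21 17-8 4"/>
exit: west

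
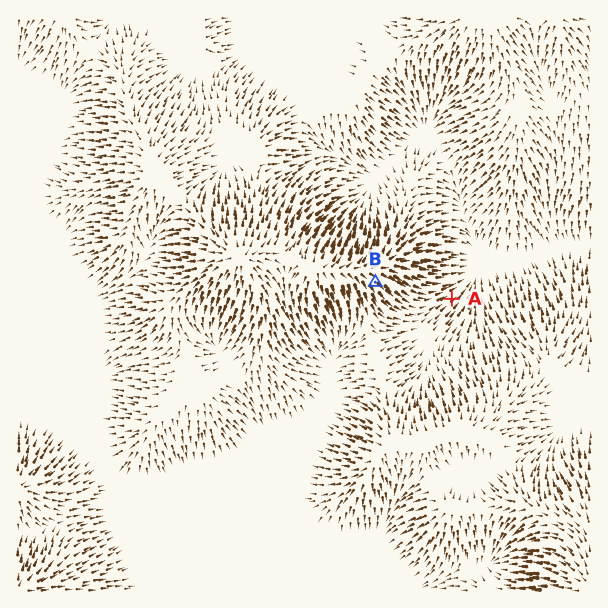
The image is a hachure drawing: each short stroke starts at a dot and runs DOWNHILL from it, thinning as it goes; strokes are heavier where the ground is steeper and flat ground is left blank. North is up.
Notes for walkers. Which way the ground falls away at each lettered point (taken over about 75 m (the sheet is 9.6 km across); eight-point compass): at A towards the NE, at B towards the SE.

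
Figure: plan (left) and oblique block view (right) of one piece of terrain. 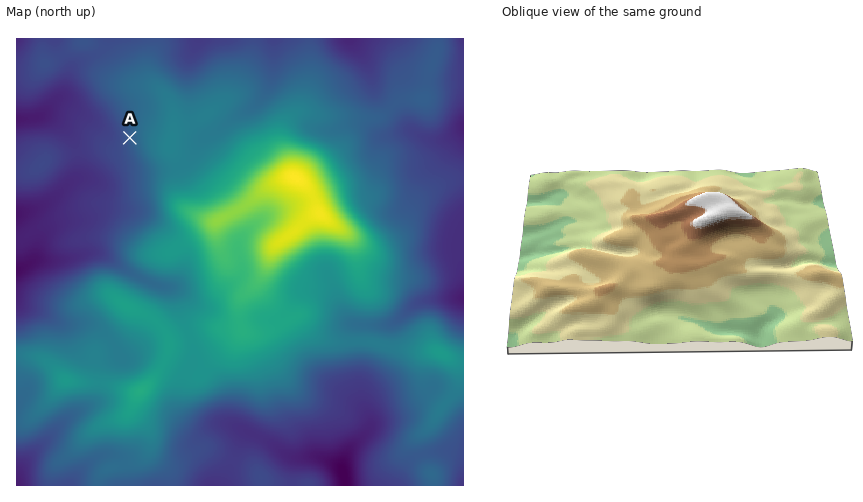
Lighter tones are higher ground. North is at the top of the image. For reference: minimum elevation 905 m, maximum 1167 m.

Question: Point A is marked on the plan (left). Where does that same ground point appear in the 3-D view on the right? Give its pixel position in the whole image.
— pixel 602 203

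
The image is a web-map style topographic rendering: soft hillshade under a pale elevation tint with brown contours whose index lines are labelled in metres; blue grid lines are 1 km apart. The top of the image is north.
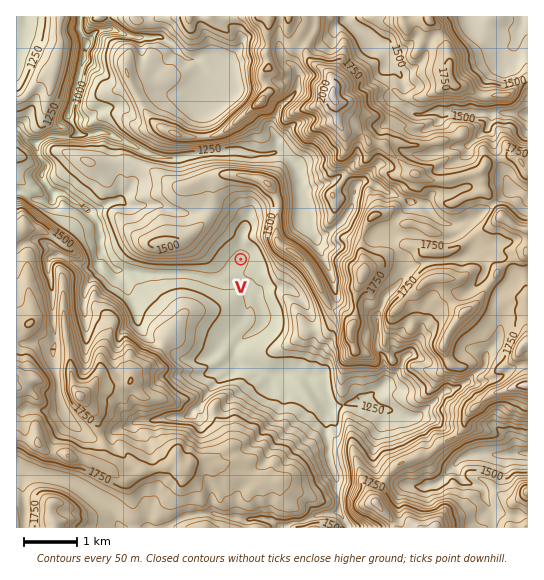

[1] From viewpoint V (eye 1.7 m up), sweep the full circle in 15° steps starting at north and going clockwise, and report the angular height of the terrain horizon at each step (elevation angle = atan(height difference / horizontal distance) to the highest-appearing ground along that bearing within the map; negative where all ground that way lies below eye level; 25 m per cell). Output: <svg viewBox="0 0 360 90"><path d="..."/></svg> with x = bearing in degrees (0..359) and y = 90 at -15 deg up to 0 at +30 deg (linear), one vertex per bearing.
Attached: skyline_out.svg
<svg viewBox="0 0 360 90"><path d="M0 34l15-3 15 0 15-18 15-13 15 0 15 12 15 11 15 8 15 13 15 0 15 4 15-3 15-2 15-1 15-3 15 3 15 2 15 2 15-15 15-2 15 1 15 4 15 5"/></svg>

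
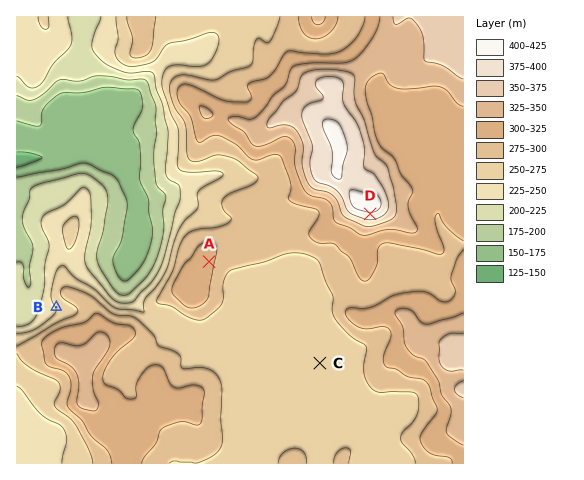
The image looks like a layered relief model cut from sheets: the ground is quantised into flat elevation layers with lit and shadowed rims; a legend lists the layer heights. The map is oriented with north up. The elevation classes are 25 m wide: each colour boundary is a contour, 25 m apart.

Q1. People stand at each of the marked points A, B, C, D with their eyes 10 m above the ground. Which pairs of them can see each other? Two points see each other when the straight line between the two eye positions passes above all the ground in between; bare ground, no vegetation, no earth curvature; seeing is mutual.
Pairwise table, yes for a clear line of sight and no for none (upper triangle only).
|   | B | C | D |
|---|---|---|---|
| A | no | yes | yes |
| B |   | no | no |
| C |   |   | yes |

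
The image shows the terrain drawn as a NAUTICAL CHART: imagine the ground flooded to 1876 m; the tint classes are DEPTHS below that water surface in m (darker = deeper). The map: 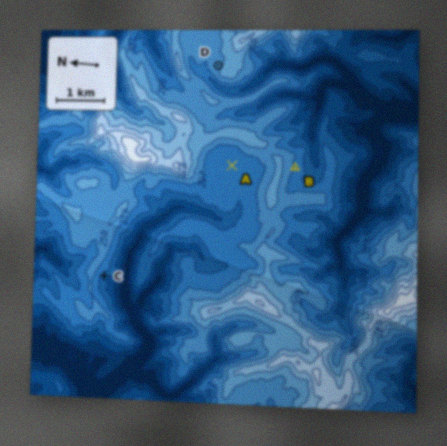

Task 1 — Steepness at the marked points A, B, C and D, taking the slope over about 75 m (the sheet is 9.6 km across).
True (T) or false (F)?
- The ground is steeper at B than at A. T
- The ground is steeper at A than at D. F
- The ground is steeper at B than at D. T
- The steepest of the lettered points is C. T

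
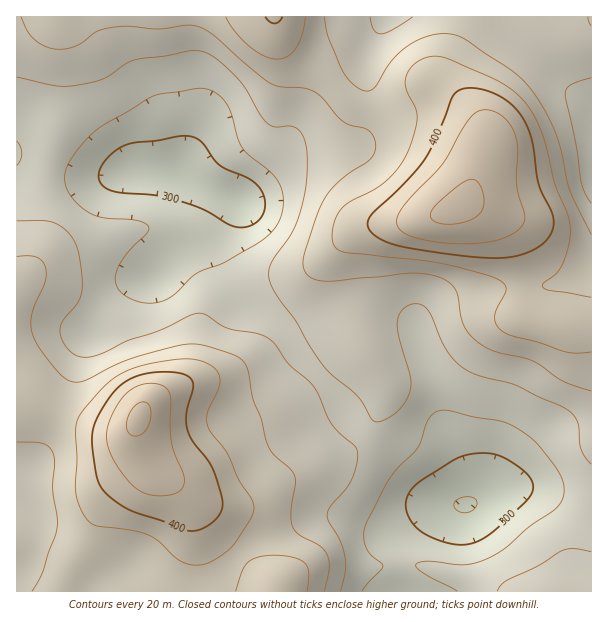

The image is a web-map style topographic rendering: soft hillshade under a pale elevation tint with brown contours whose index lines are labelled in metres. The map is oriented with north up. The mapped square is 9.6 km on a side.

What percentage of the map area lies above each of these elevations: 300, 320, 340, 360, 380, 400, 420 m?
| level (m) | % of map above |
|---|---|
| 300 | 95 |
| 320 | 84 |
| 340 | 64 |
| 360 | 40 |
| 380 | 21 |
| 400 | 10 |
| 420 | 5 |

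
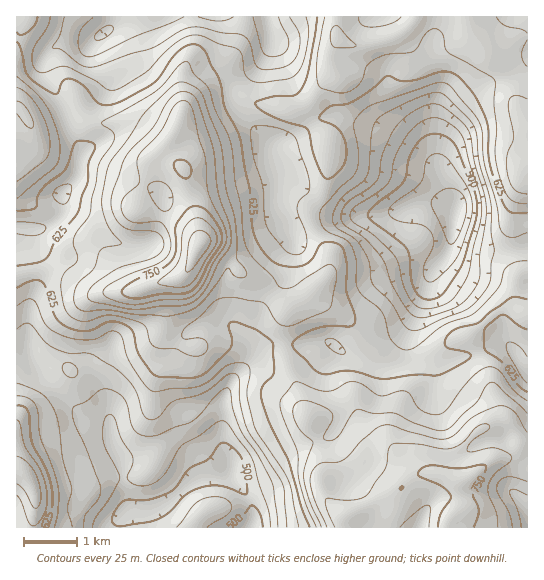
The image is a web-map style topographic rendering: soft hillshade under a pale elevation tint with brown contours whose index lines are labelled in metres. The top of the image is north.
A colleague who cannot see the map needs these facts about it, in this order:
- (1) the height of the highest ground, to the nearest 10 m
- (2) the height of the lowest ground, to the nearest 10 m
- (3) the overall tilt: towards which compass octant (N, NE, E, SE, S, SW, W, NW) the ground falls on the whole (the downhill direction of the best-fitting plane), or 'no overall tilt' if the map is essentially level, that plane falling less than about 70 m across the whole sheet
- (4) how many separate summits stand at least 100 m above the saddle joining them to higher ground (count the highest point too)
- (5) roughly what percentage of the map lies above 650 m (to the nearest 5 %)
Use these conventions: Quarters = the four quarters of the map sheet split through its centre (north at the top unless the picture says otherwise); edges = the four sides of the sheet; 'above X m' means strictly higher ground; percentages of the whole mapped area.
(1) About 820 m is the highest elevation on the sheet.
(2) About 430 m is the lowest elevation on the sheet.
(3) No overall tilt - high and low ground are spread across the sheet.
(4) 3 summits rise at least 100 m above their surroundings.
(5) Ground above 650 m makes up about 35 % of the sheet.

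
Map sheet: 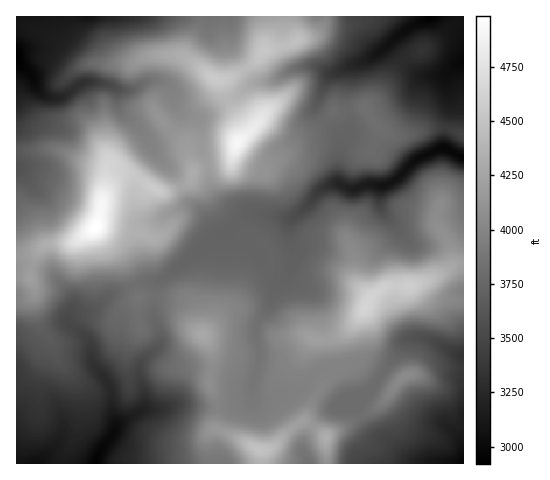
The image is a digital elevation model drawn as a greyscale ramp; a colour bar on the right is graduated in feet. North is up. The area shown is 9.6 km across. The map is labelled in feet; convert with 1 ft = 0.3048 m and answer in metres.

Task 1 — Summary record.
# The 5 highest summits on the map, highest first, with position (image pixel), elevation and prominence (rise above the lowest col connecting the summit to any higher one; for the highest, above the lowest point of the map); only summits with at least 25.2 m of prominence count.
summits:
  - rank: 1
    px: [96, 228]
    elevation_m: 1519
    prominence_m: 629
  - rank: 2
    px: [237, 143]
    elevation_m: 1500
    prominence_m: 221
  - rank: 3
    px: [365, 307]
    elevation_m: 1416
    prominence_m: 250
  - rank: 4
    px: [215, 78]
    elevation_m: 1389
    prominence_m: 51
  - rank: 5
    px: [264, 50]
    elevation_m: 1380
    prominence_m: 32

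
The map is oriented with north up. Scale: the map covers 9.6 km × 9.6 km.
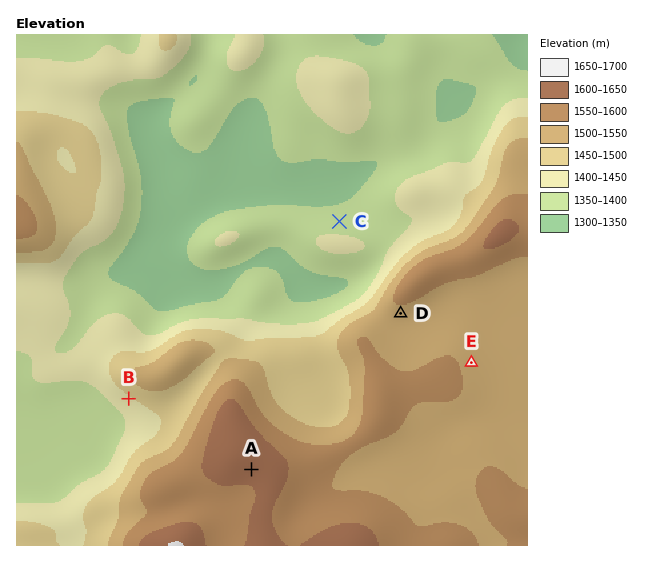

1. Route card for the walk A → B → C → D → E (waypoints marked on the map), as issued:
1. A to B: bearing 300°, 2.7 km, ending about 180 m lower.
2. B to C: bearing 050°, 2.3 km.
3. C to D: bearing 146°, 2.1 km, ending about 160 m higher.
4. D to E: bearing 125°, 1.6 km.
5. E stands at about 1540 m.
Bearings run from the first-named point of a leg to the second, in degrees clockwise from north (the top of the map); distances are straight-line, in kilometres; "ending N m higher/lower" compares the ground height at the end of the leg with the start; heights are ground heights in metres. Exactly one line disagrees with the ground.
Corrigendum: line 2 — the distance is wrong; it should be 5.2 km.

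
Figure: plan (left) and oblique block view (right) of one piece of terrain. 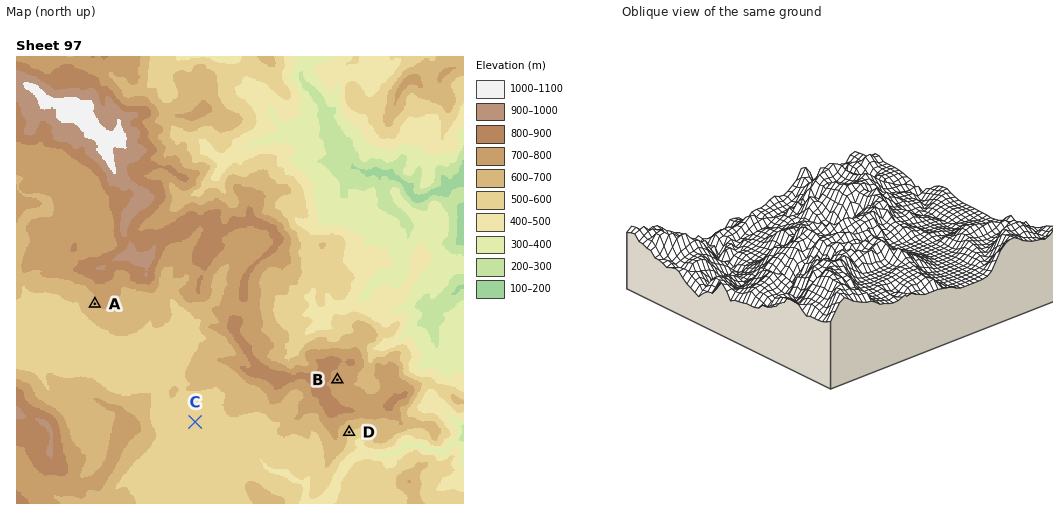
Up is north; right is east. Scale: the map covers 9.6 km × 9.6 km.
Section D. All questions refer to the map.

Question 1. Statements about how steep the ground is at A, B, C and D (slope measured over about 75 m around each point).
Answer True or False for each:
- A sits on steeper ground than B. True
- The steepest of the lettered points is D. True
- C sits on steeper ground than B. False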